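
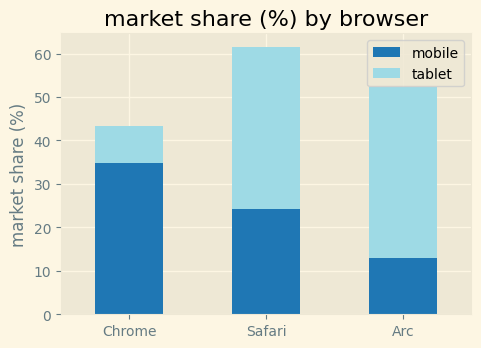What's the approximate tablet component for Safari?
tablet top ≈ 60, bottom ≈ 20; segment ≈ 40.

≈ 40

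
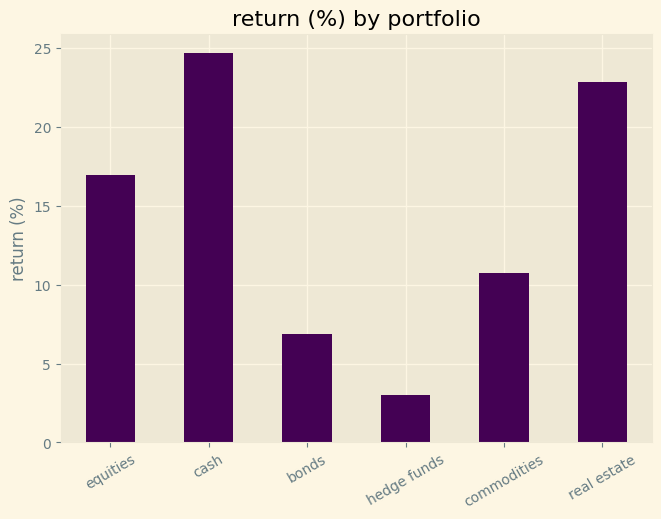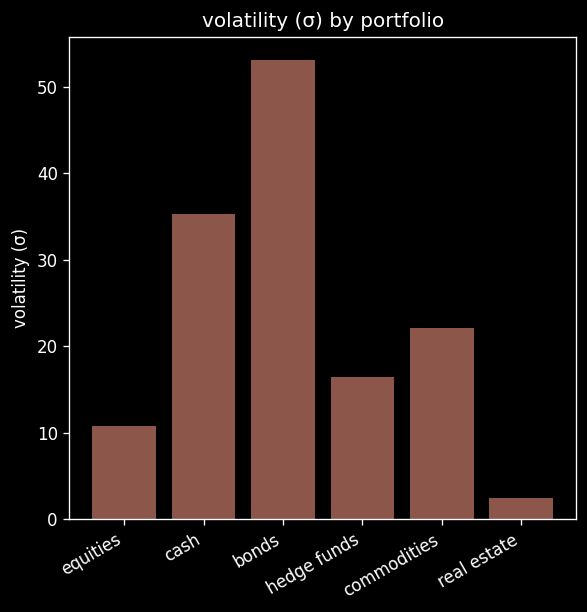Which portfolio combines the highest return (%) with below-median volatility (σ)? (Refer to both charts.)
Chart 2 median volatility (σ) ≈ 20; below-median portfolios: equities, hedge funds, real estate. Among those, real estate has the highest return (%) (≈ 25).

real estate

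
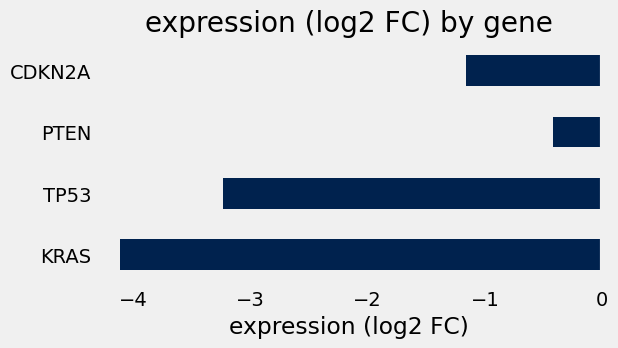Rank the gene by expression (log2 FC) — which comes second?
Top 3: PTEN ≈ -0.5, CDKN2A ≈ -1.0, TP53 ≈ -3.0.

CDKN2A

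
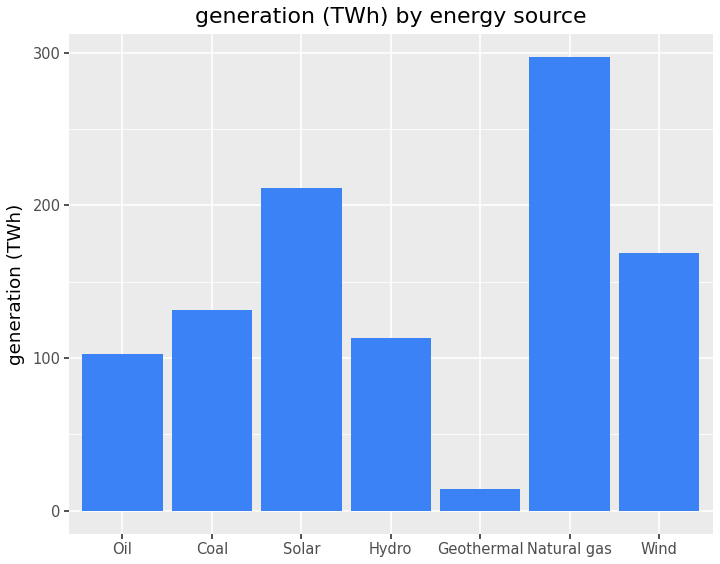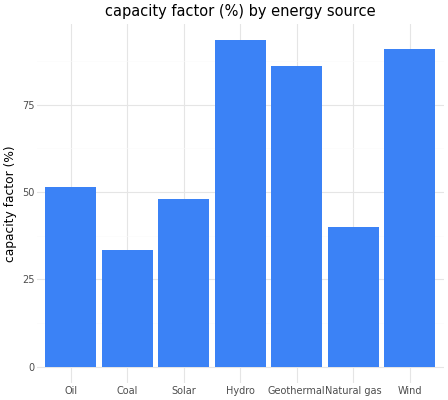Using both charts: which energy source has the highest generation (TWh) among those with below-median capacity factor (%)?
Natural gas

Chart 2 median capacity factor (%) ≈ 50; below-median energy sources: Coal, Solar, Natural gas. Among those, Natural gas has the highest generation (TWh) (≈ 300).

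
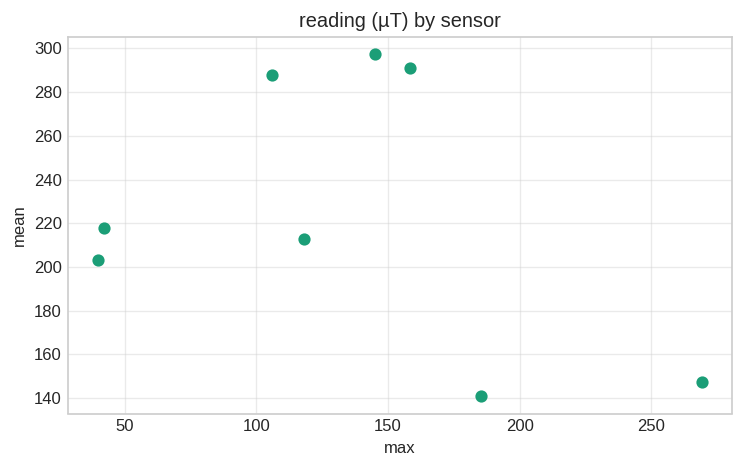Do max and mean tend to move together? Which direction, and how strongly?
Points are negatively correlated; weak (|r| ≈ 0.3).

negative, weak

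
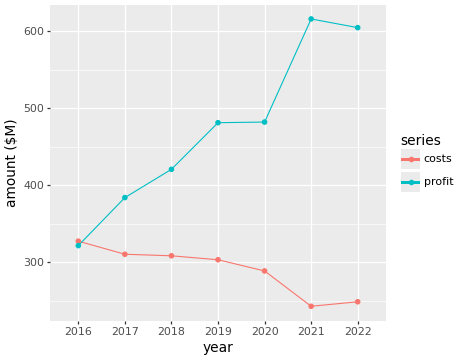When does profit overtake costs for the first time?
2017

2016: profit ≈ 300 vs costs ≈ 350 (not yet); 2017: profit ≈ 400 vs costs ≈ 300 (first crossover).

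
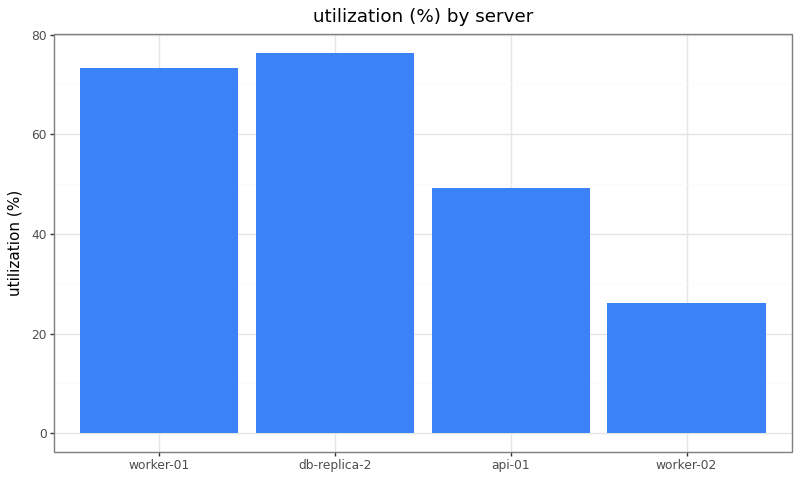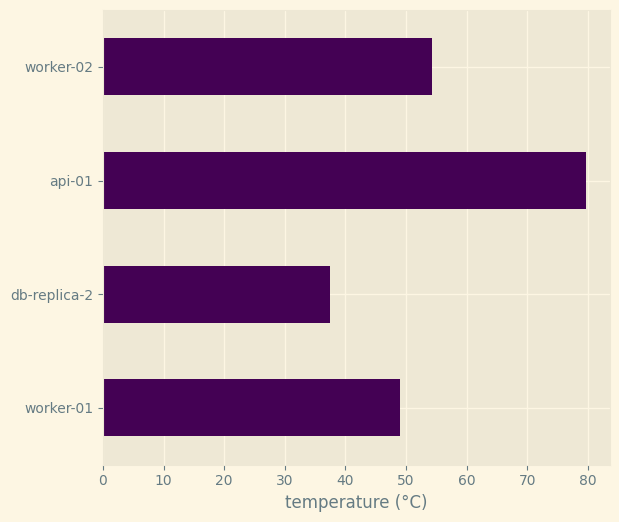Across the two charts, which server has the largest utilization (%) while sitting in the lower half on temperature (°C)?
Chart 2 median temperature (°C) ≈ 50; below-median servers: worker-01, db-replica-2. Among those, db-replica-2 has the highest utilization (%) (≈ 80).

db-replica-2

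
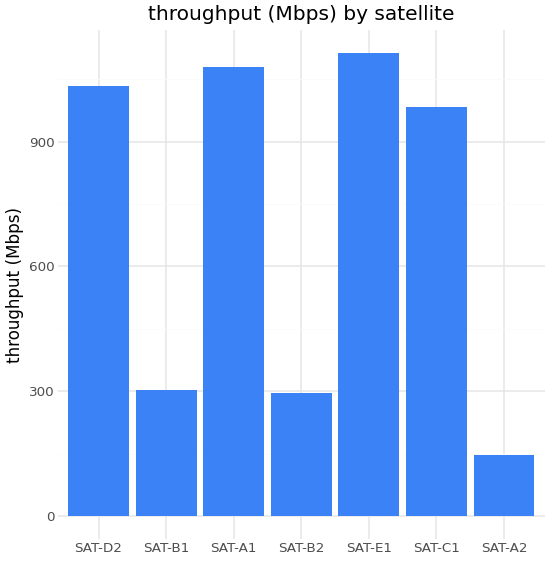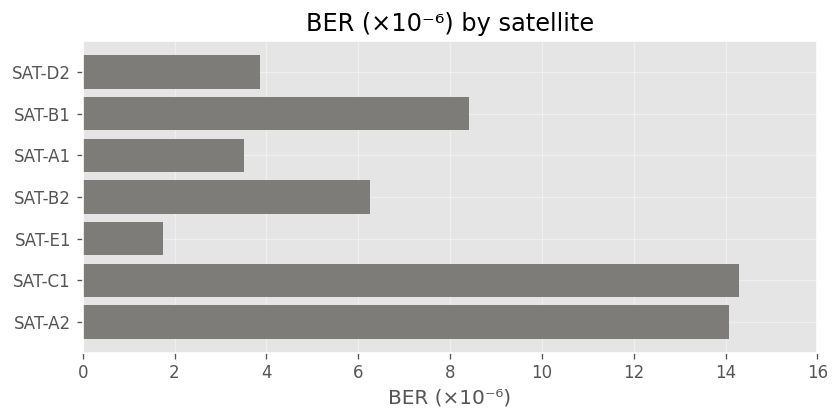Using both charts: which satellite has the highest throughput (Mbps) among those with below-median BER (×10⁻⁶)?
SAT-E1

Chart 2 median BER (×10⁻⁶) ≈ 6; below-median satellites: SAT-D2, SAT-A1, SAT-E1. Among those, SAT-E1 has the highest throughput (Mbps) (≈ 1200).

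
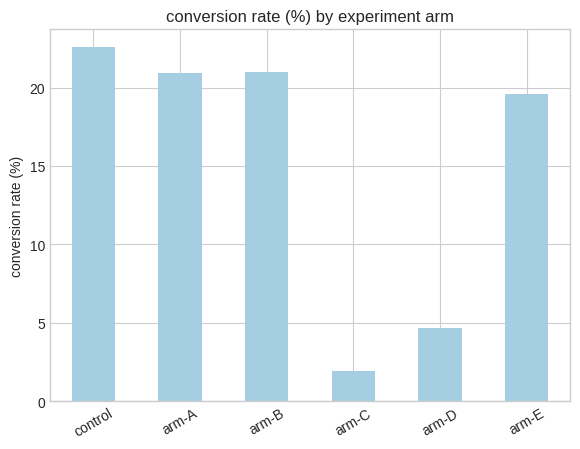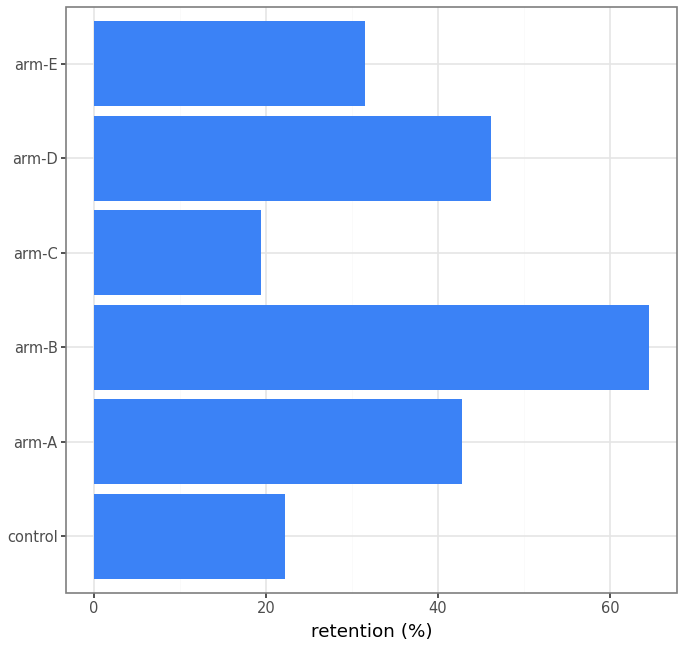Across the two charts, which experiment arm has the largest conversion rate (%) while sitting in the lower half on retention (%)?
control

Chart 2 median retention (%) ≈ 40; below-median experiment arms: control, arm-C, arm-E. Among those, control has the highest conversion rate (%) (≈ 25).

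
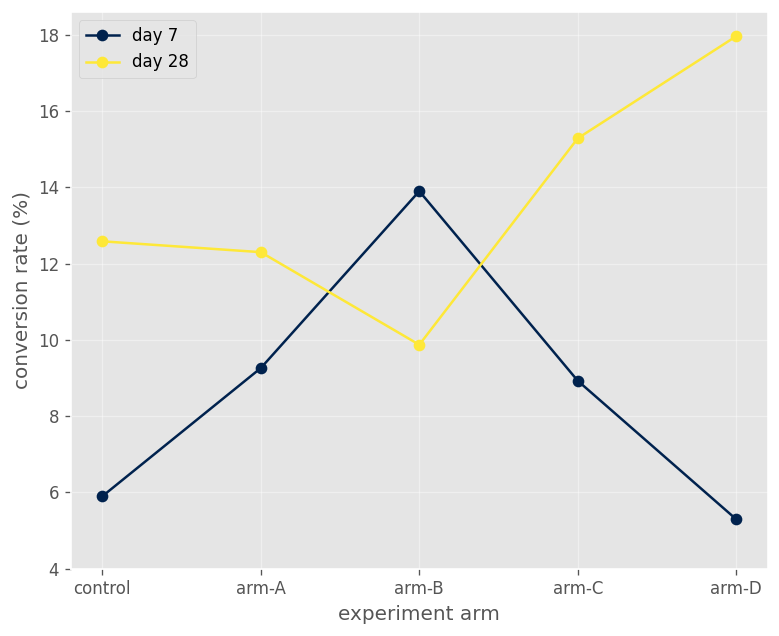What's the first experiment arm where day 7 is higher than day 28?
arm-B

arm-A: day 7 ≈ 10 vs day 28 ≈ 12 (not yet); arm-B: day 7 ≈ 14 vs day 28 ≈ 10 (first crossover).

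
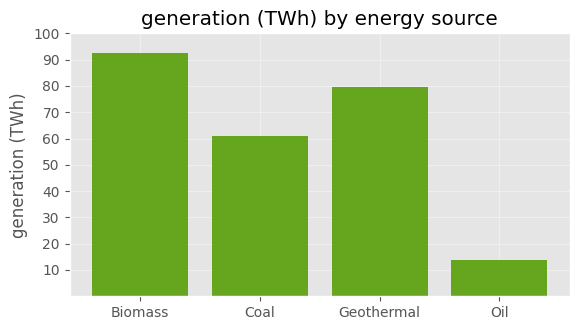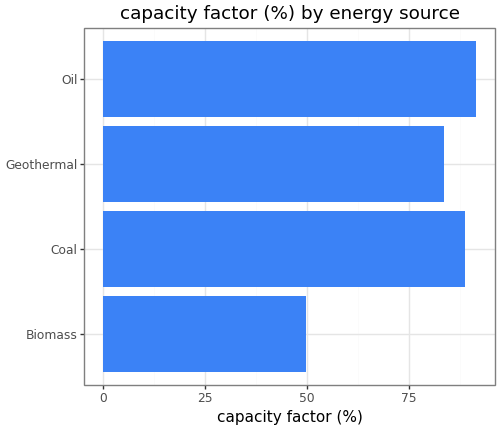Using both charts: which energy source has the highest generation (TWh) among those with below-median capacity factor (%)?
Chart 2 median capacity factor (%) ≈ 90; below-median energy sources: Biomass, Geothermal. Among those, Biomass has the highest generation (TWh) (≈ 90).

Biomass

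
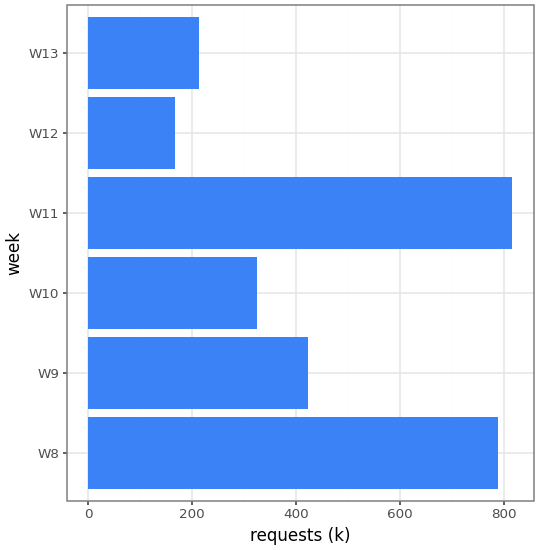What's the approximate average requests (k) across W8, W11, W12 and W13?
(800 + 800 + 200 + 200) / 4 ≈ 500.

≈ 500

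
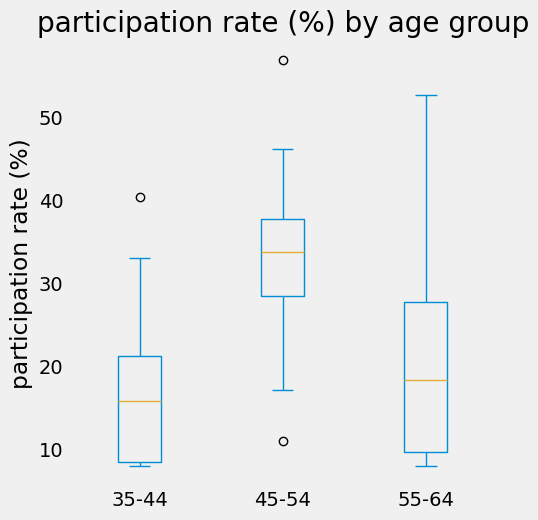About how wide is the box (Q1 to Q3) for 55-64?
≈ 18

Q3 ≈ 28, Q1 ≈ 10; IQR ≈ 18.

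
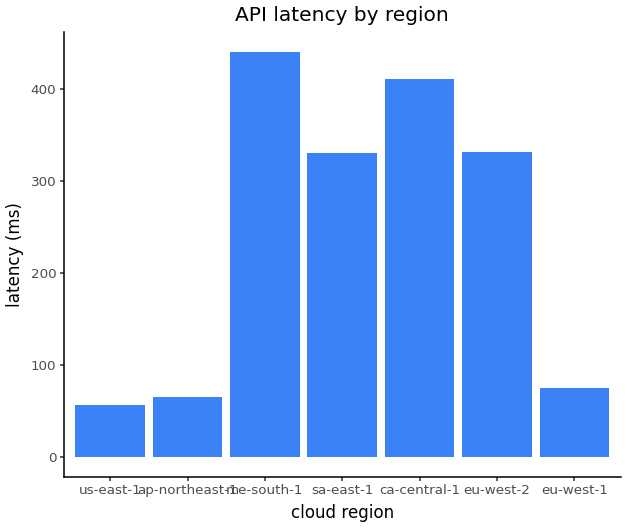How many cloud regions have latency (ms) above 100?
Above 100: me-south-1, sa-east-1, ca-central-1, eu-west-2.

4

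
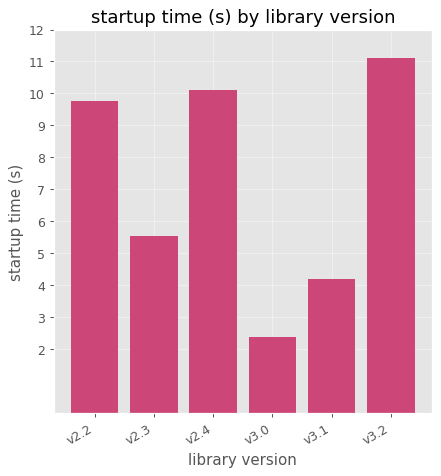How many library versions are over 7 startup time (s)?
Above 7: v2.2, v2.4, v3.2.

3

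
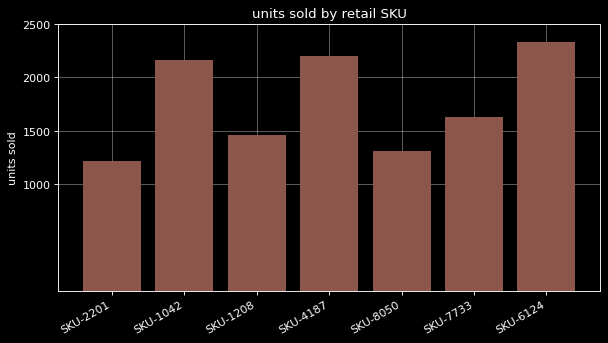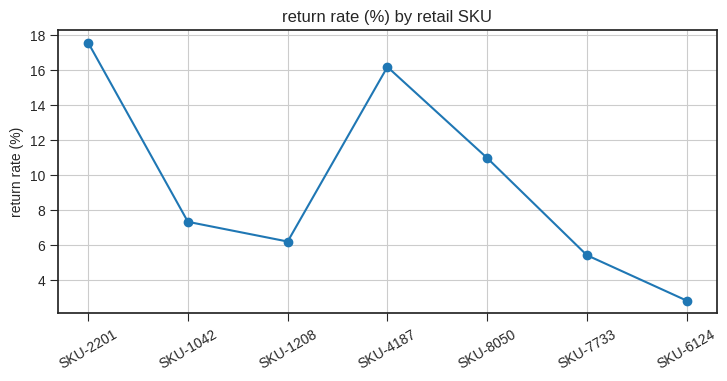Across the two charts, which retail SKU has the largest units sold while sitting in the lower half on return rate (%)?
SKU-6124

Chart 2 median return rate (%) ≈ 8; below-median retail SKUs: SKU-1208, SKU-7733, SKU-6124. Among those, SKU-6124 has the highest units sold (≈ 2500).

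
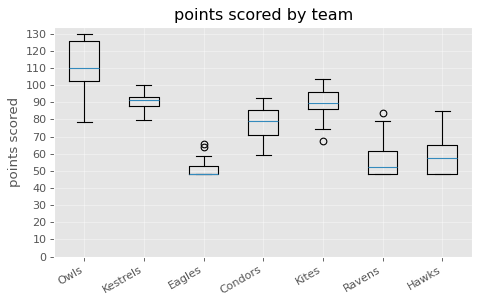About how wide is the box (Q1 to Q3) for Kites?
≈ 10

Q3 ≈ 100, Q1 ≈ 90; IQR ≈ 10.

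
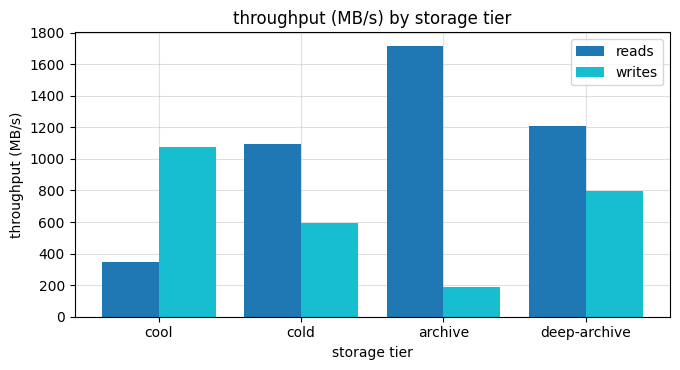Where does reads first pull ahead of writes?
cold

cool: reads ≈ 400 vs writes ≈ 1000 (not yet); cold: reads ≈ 1000 vs writes ≈ 600 (first crossover).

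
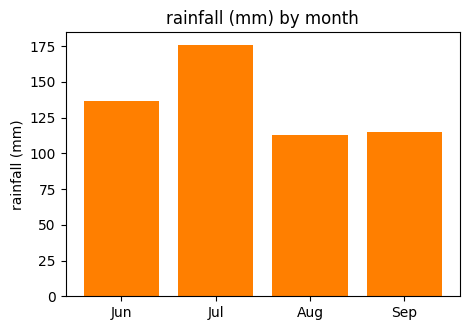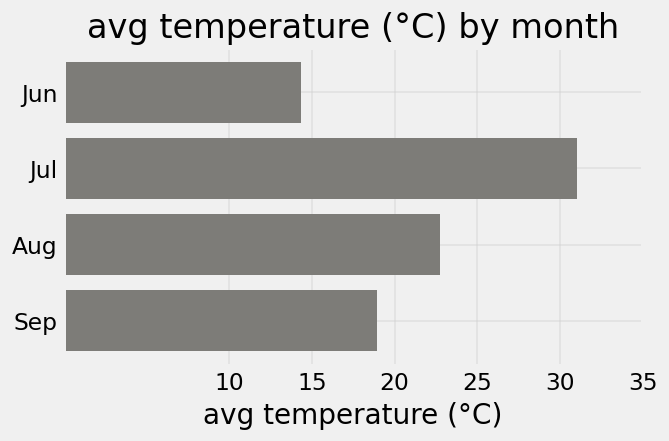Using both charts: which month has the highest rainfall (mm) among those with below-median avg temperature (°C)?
Jun

Chart 2 median avg temperature (°C) ≈ 20; below-median months: Jun, Sep. Among those, Jun has the highest rainfall (mm) (≈ 140).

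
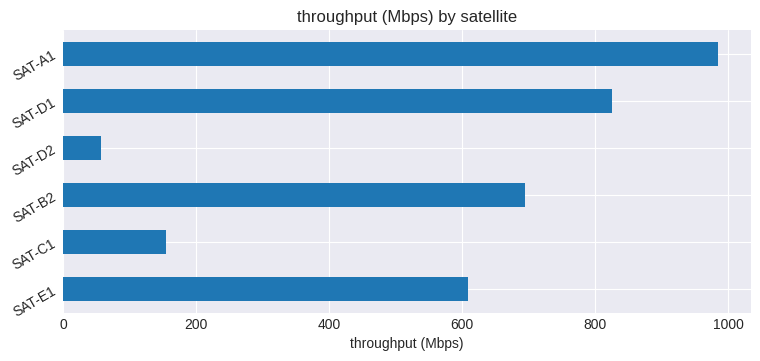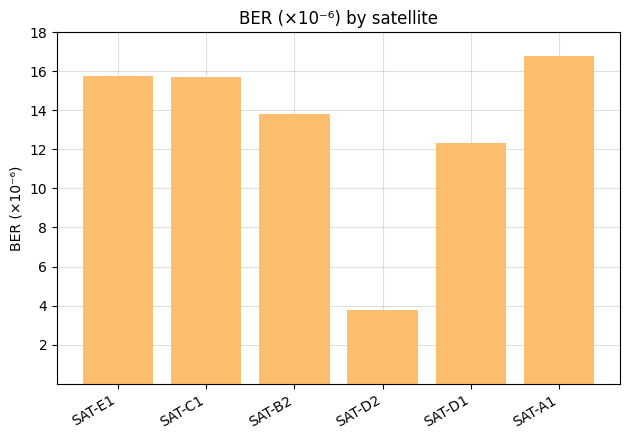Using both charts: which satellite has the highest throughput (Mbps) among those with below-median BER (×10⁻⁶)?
SAT-D1

Chart 2 median BER (×10⁻⁶) ≈ 14; below-median satellites: SAT-B2, SAT-D2, SAT-D1. Among those, SAT-D1 has the highest throughput (Mbps) (≈ 800).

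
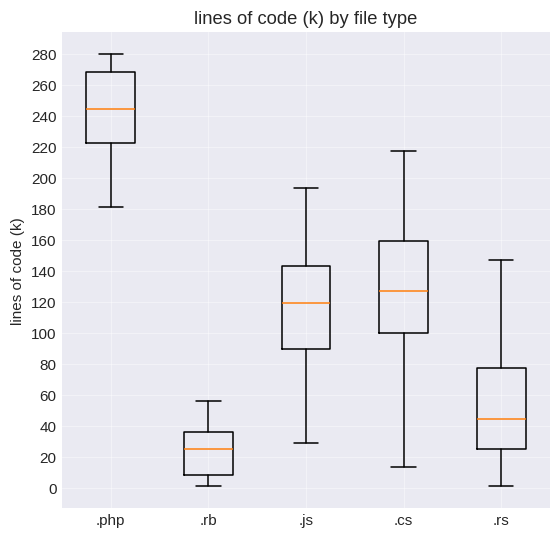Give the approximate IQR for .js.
Q3 ≈ 140, Q1 ≈ 80; IQR ≈ 60.

≈ 60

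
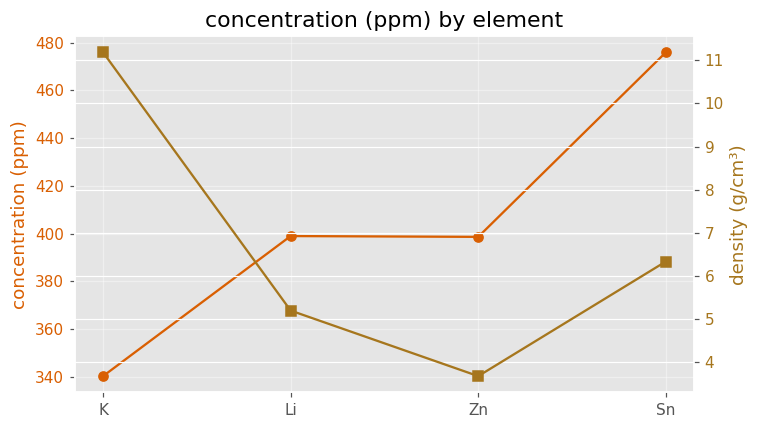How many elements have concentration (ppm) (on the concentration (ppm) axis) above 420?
Above 420: Sn.

1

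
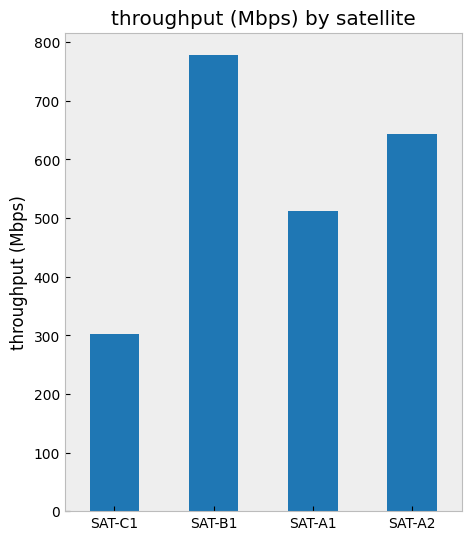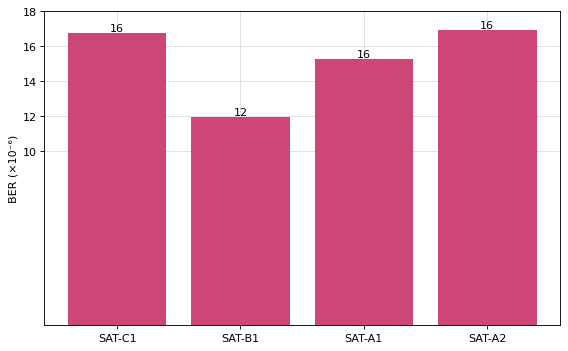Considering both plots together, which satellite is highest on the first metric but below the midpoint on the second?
Chart 2 median BER (×10⁻⁶) ≈ 16; below-median satellites: SAT-B1, SAT-A1. Among those, SAT-B1 has the highest throughput (Mbps) (≈ 800).

SAT-B1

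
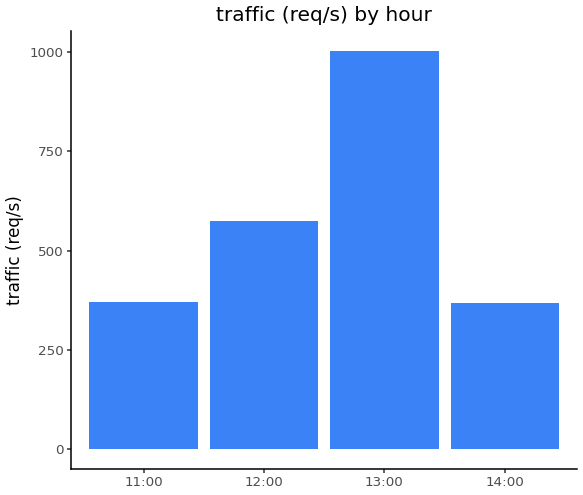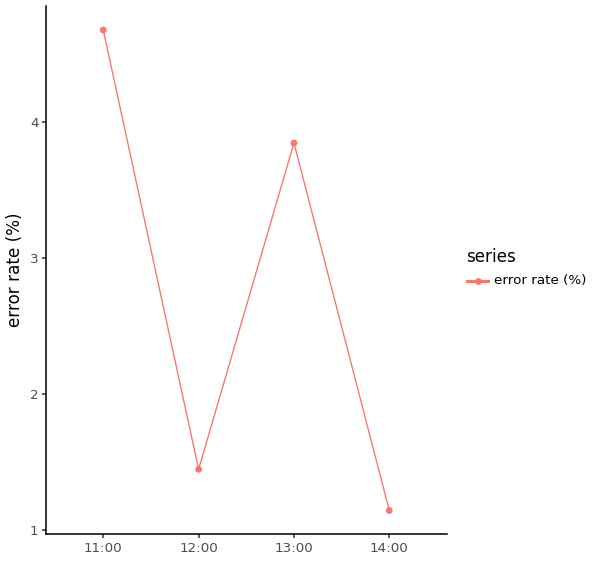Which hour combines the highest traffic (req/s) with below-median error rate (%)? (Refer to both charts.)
Chart 2 median error rate (%) ≈ 2.5; below-median hours: 12:00, 14:00. Among those, 12:00 has the highest traffic (req/s) (≈ 600).

12:00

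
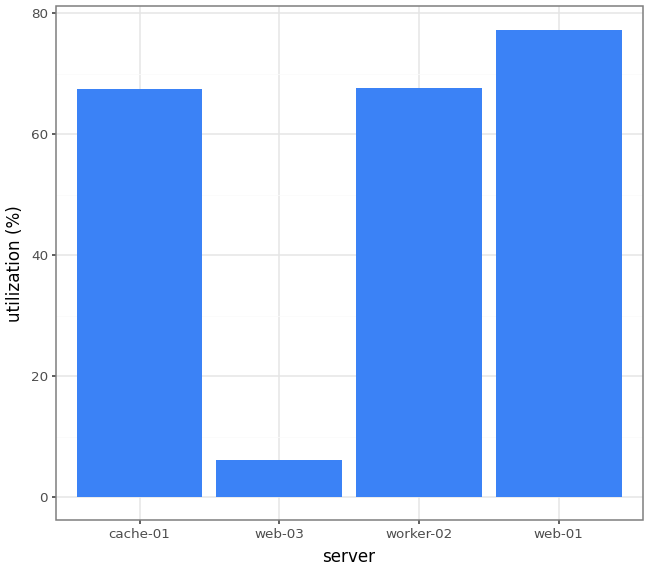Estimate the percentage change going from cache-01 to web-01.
cache-01 ≈ 70, web-01 ≈ 80; (80 − 70) / 70 ≈ +14.3%.

≈ +14.3%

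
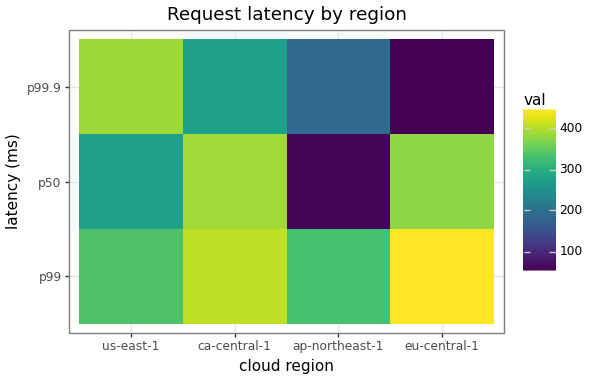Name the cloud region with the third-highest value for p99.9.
Top 4 for p99.9: us-east-1 ≈ 400, ca-central-1 ≈ 300, ap-northeast-1 ≈ 200, eu-central-1 ≈ 50.

ap-northeast-1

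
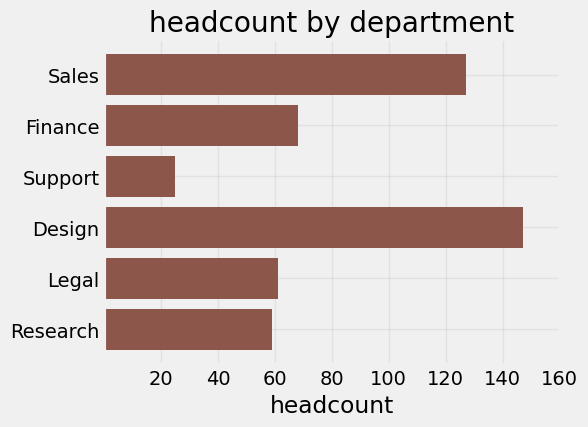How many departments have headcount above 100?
Above 100: Sales, Design.

2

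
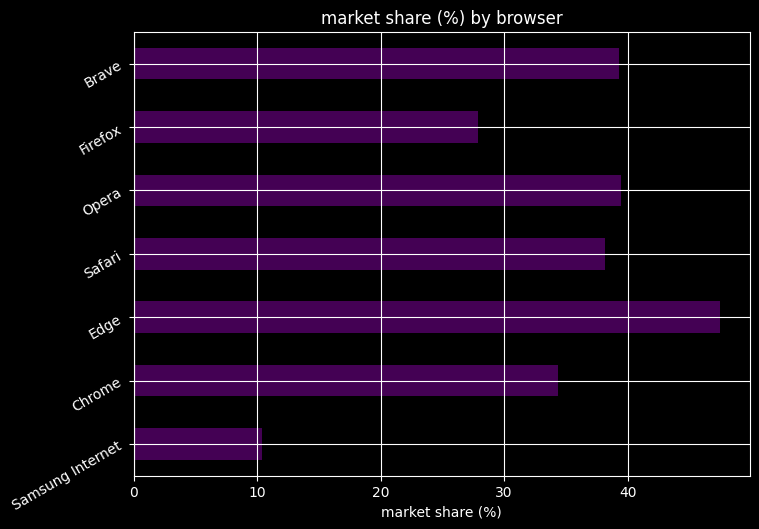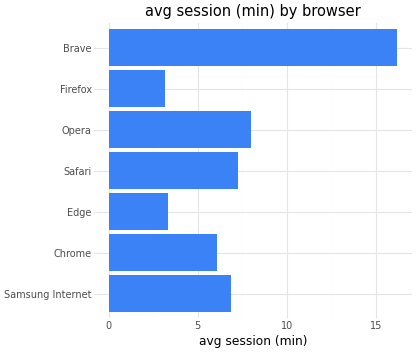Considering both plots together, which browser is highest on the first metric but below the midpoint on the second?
Edge

Chart 2 median avg session (min) ≈ 6; below-median browsers: Chrome, Edge, Firefox. Among those, Edge has the highest market share (%) (≈ 50).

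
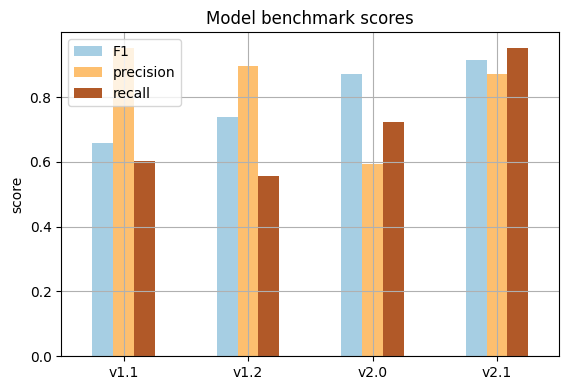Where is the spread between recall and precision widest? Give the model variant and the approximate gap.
v1.1: recall ≈ 0.6, precision ≈ 1.0 → gap ≈ 0.4. Next-largest (v1.2) is only ≈ 0.3.

v1.1, ≈ 0.4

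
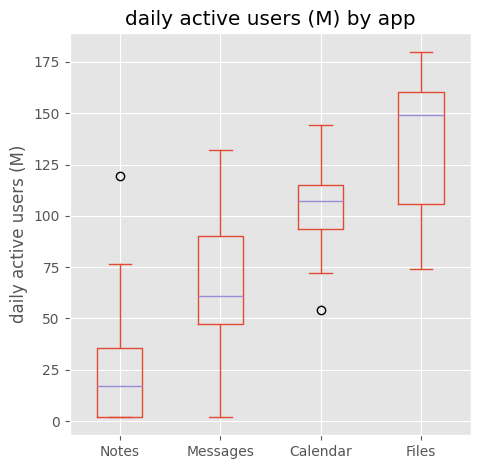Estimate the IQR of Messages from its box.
Q3 ≈ 90, Q1 ≈ 50; IQR ≈ 40.

≈ 40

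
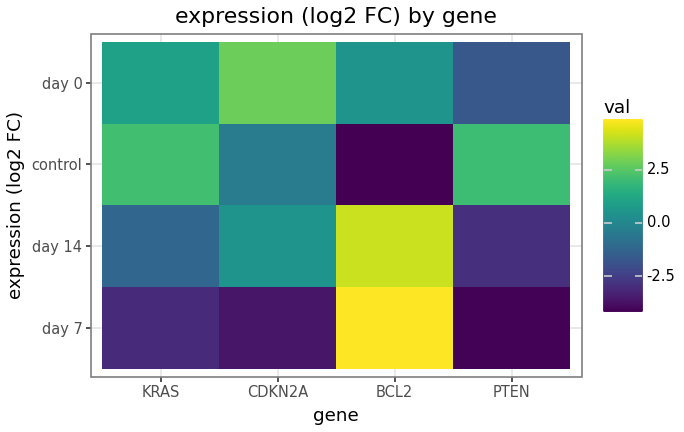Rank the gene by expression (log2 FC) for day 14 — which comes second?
Top 3 for day 14: BCL2 ≈ 4, CDKN2A ≈ 1, KRAS ≈ -1.

CDKN2A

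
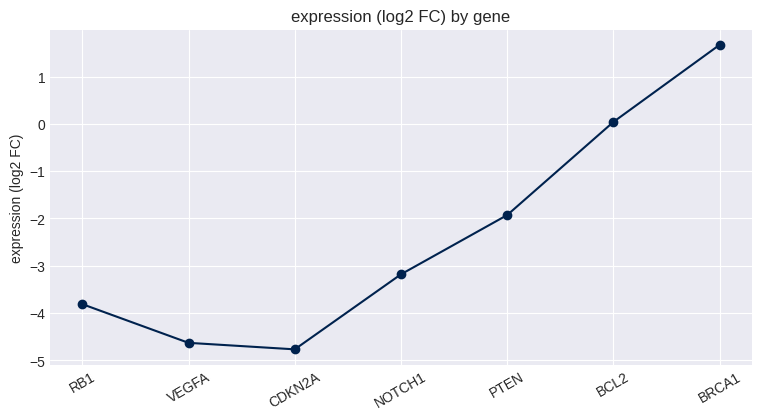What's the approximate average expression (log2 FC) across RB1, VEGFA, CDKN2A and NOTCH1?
(-4 + -5 + -5 + -3) / 4 ≈ -4.

≈ -4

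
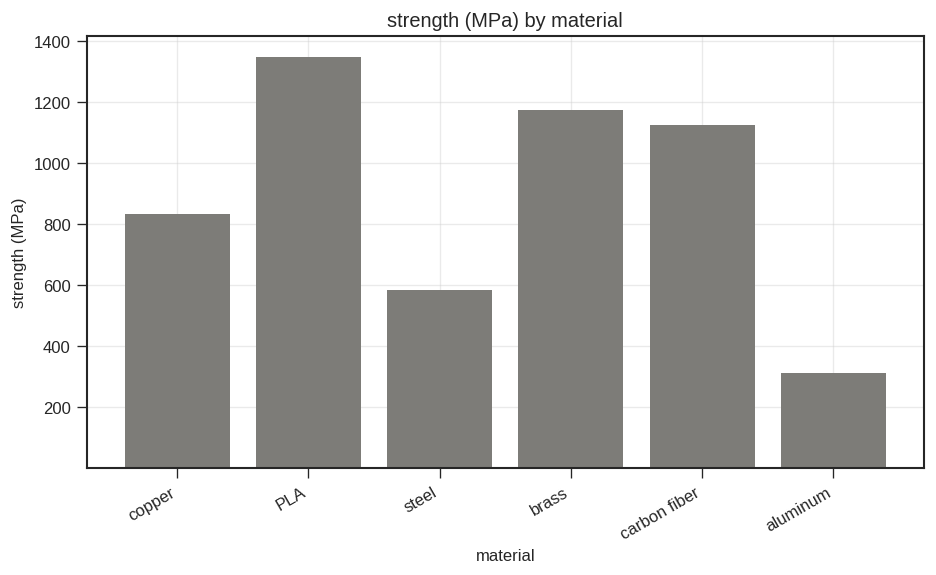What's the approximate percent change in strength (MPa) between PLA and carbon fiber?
PLA ≈ 1400, carbon fiber ≈ 1200; (1200 − 1400) / 1400 ≈ -14.3%.

≈ -14.3%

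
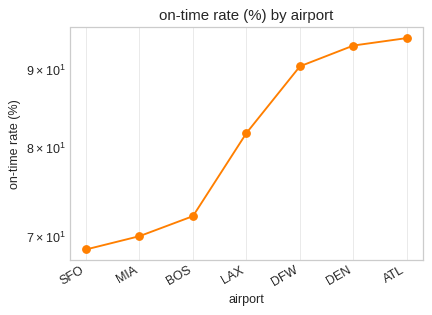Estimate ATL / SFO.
≈ 1.36×

ATL ≈ 95, SFO ≈ 70; 95/70 ≈ 1.36.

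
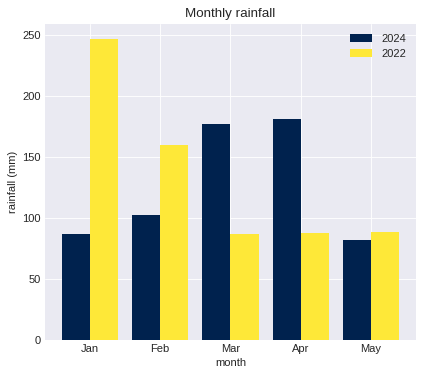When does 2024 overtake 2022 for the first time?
Feb: 2024 ≈ 100 vs 2022 ≈ 150 (not yet); Mar: 2024 ≈ 175 vs 2022 ≈ 75 (first crossover).

Mar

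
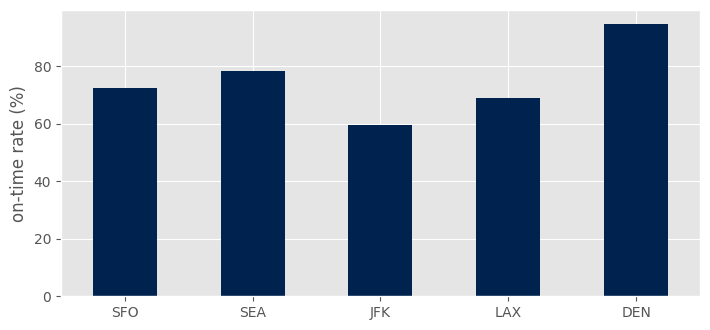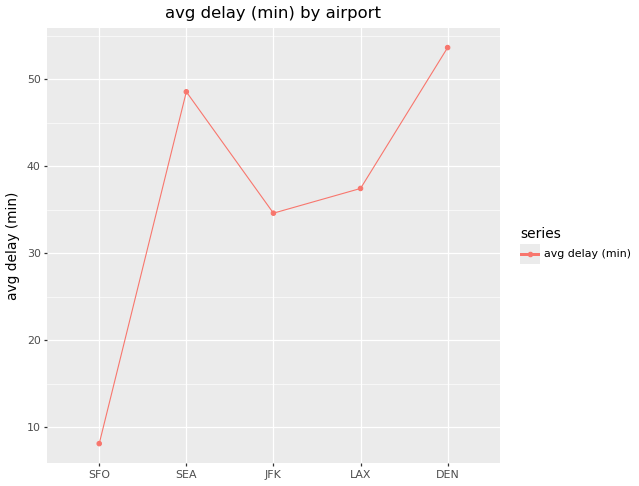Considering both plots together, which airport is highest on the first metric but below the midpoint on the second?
SFO

Chart 2 median avg delay (min) ≈ 35; below-median airports: SFO, JFK. Among those, SFO has the highest on-time rate (%) (≈ 70).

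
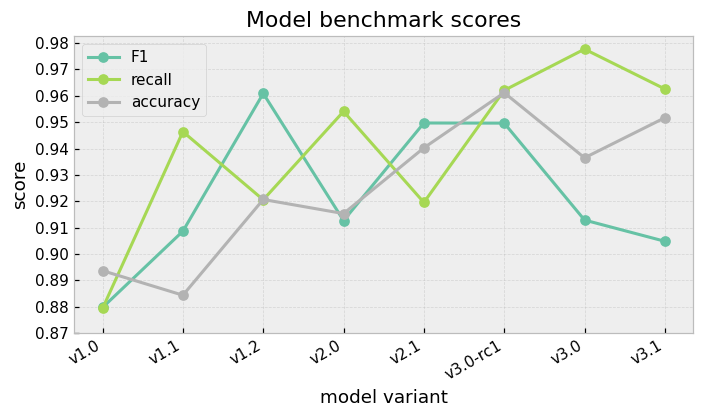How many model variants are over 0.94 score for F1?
3

Above 0.94: v1.2, v2.1, v3.0-rc1.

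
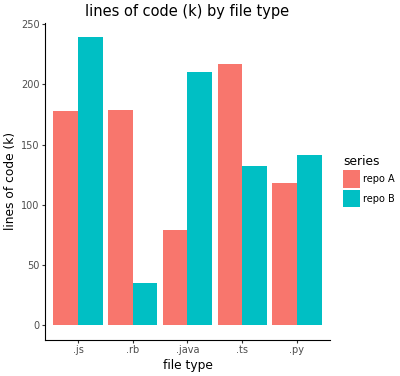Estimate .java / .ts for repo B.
.java ≈ 220, .ts ≈ 140; 220/140 ≈ 1.57.

≈ 1.57×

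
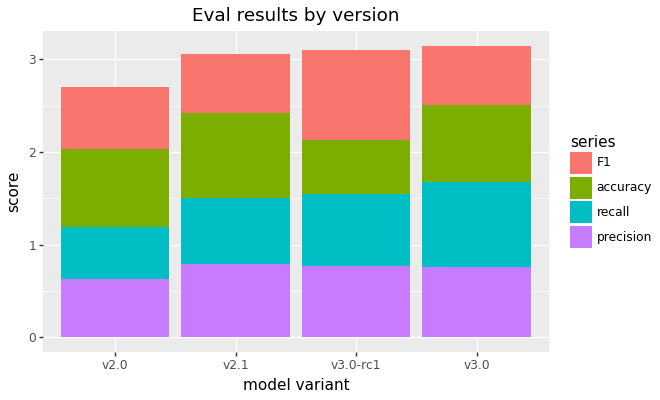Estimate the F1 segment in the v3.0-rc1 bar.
≈ 1.0

F1 top ≈ 3.0, bottom ≈ 2.0; segment ≈ 1.0.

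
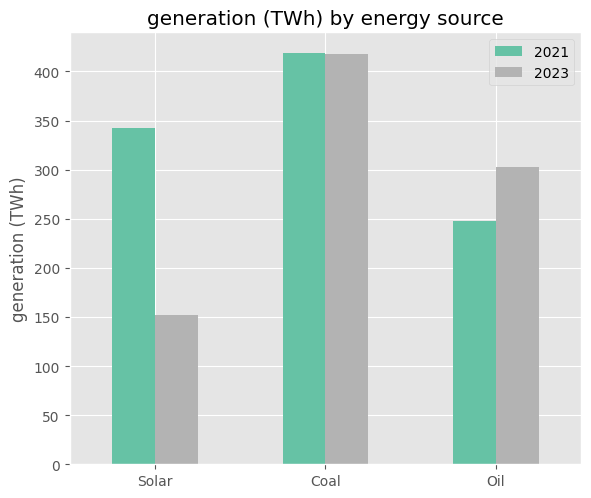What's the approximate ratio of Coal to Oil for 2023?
Coal ≈ 400, Oil ≈ 300; 400/300 ≈ 1.33.

≈ 1.33×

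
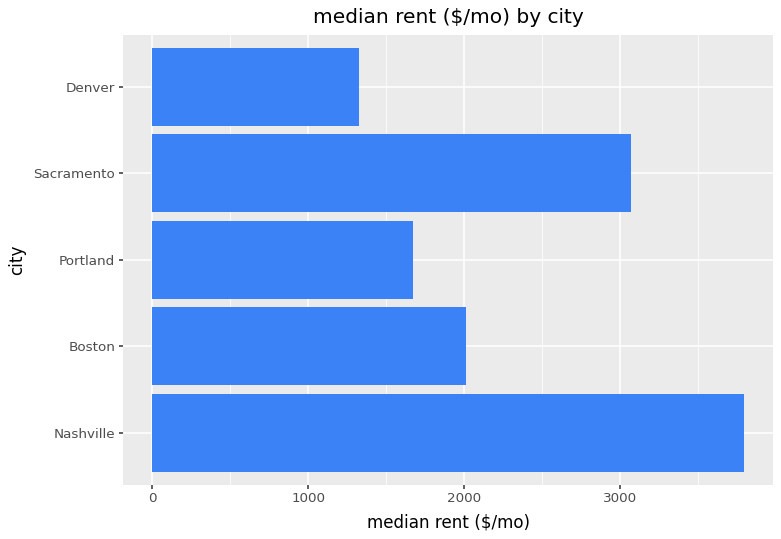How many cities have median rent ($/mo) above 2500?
Above 2500: Nashville, Sacramento.

2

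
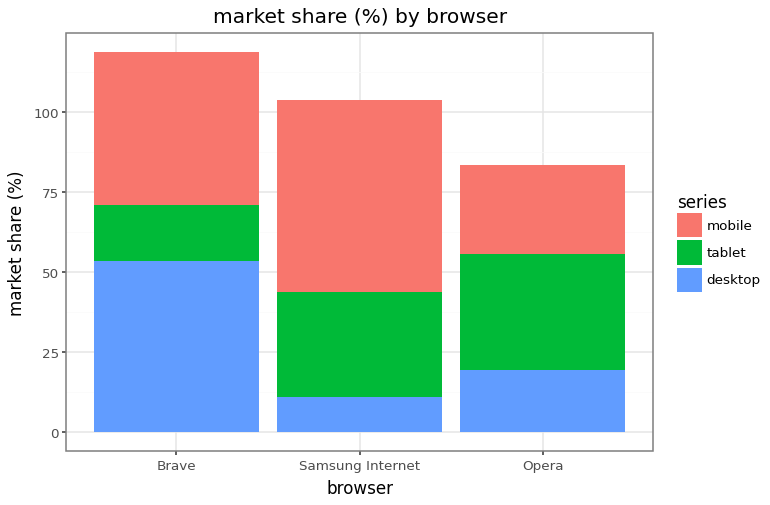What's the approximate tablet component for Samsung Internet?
≈ 30

tablet top ≈ 40, bottom ≈ 10; segment ≈ 30.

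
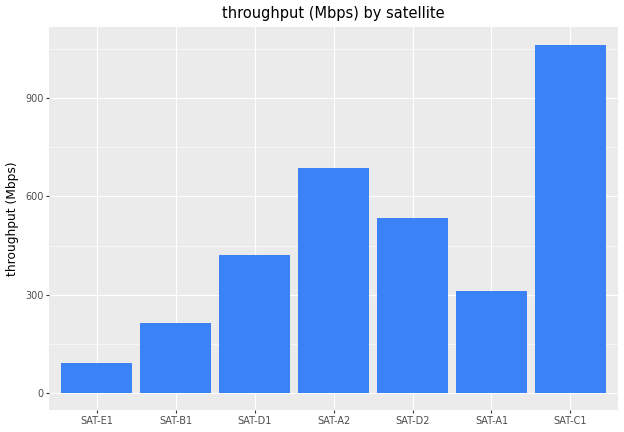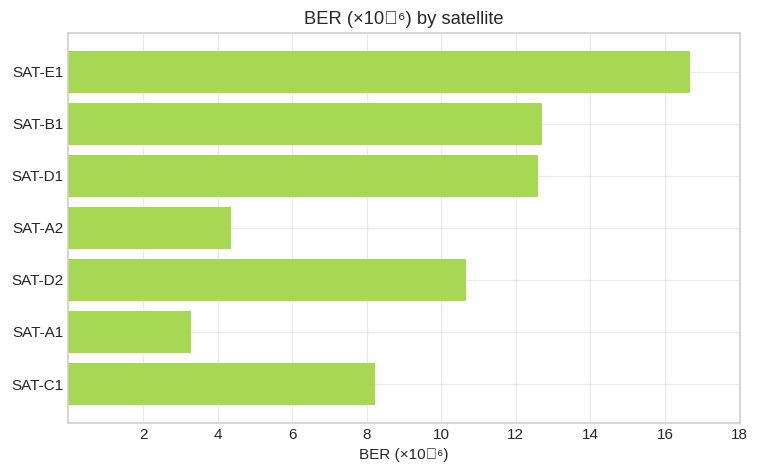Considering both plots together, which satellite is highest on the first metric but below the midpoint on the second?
Chart 2 median BER (×10⁻⁶) ≈ 10; below-median satellites: SAT-A2, SAT-A1, SAT-C1. Among those, SAT-C1 has the highest throughput (Mbps) (≈ 1100).

SAT-C1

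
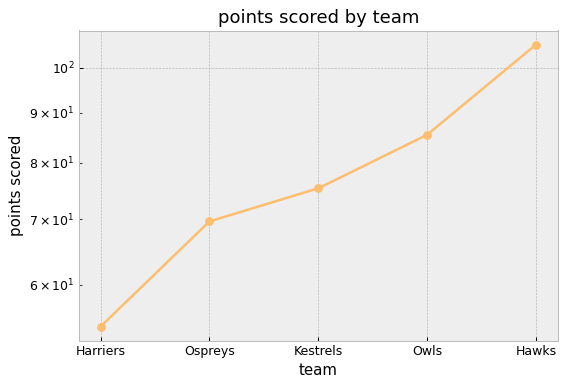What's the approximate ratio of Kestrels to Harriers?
≈ 1.36×

Kestrels ≈ 75, Harriers ≈ 55; 75/55 ≈ 1.36.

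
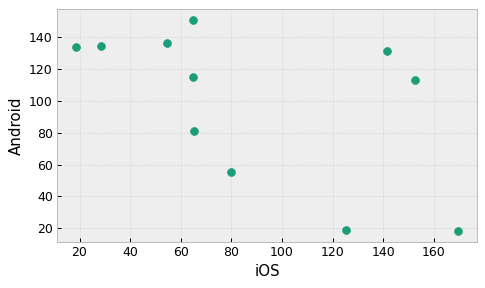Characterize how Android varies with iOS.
Points are negatively correlated; moderate (|r| ≈ 0.5).

negative, moderate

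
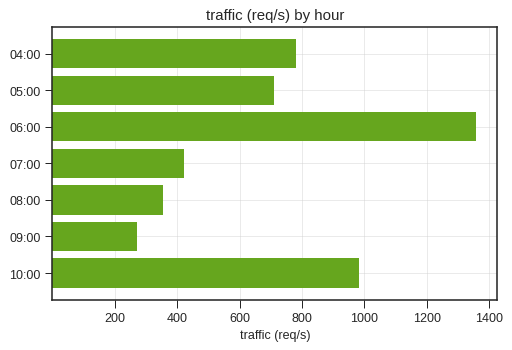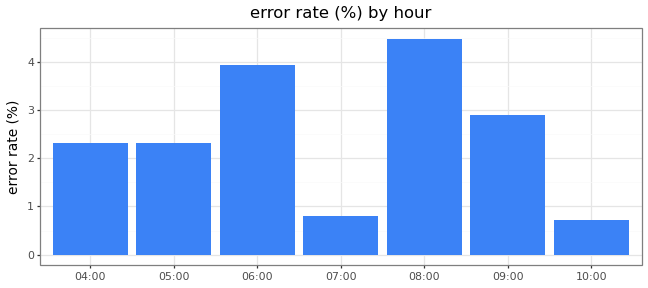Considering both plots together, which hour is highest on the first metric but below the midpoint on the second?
10:00

Chart 2 median error rate (%) ≈ 2.5; below-median hours: 04:00, 07:00, 10:00. Among those, 10:00 has the highest traffic (req/s) (≈ 1000).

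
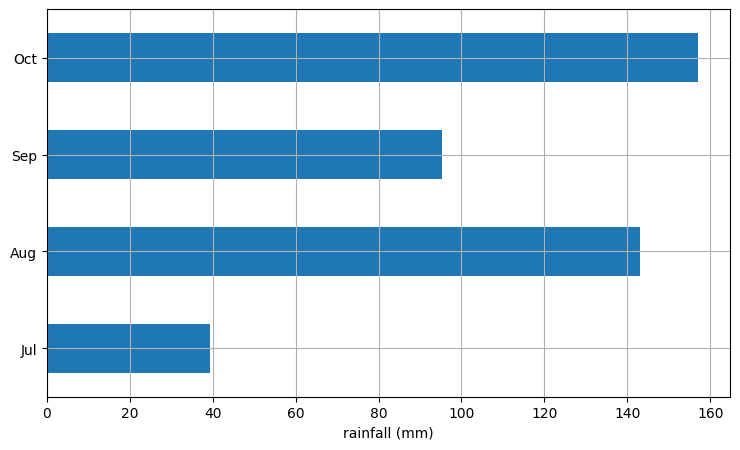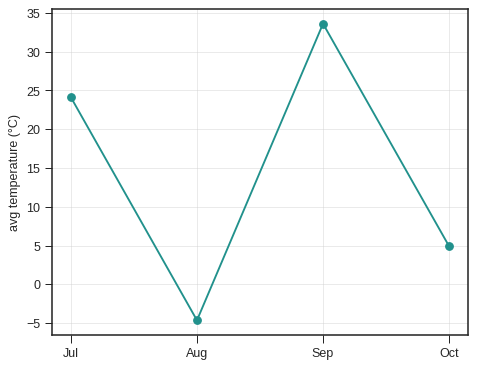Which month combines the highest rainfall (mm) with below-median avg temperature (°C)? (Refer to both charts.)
Chart 2 median avg temperature (°C) ≈ 15; below-median months: Aug, Oct. Among those, Oct has the highest rainfall (mm) (≈ 160).

Oct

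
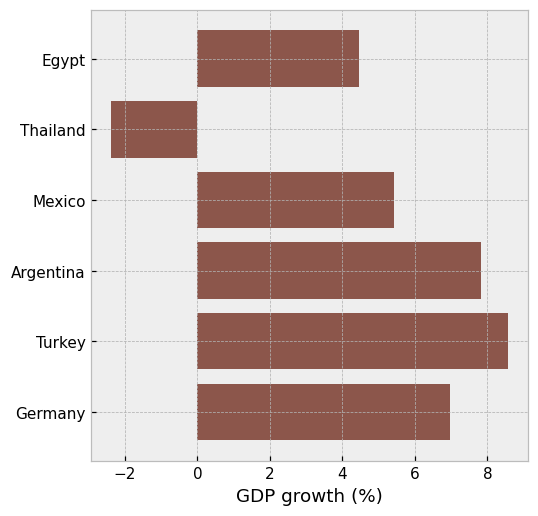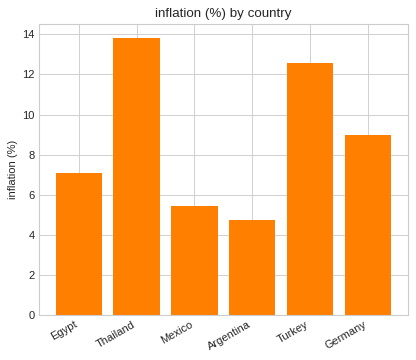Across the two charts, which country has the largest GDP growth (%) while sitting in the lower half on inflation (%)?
Argentina

Chart 2 median inflation (%) ≈ 8; below-median countries: Egypt, Mexico, Argentina. Among those, Argentina has the highest GDP growth (%) (≈ 8).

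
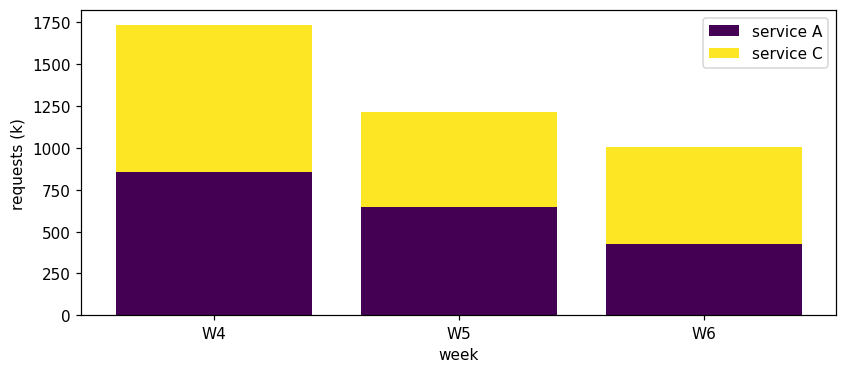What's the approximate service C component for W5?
service C top ≈ 1200, bottom ≈ 600; segment ≈ 600.

≈ 600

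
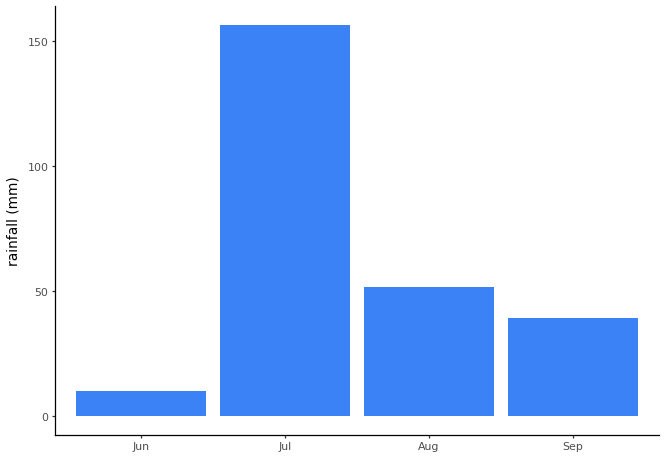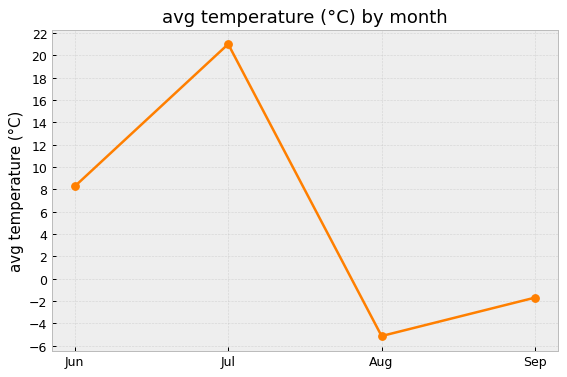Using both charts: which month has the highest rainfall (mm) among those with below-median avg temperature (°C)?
Chart 2 median avg temperature (°C) ≈ 4; below-median months: Aug, Sep. Among those, Aug has the highest rainfall (mm) (≈ 60).

Aug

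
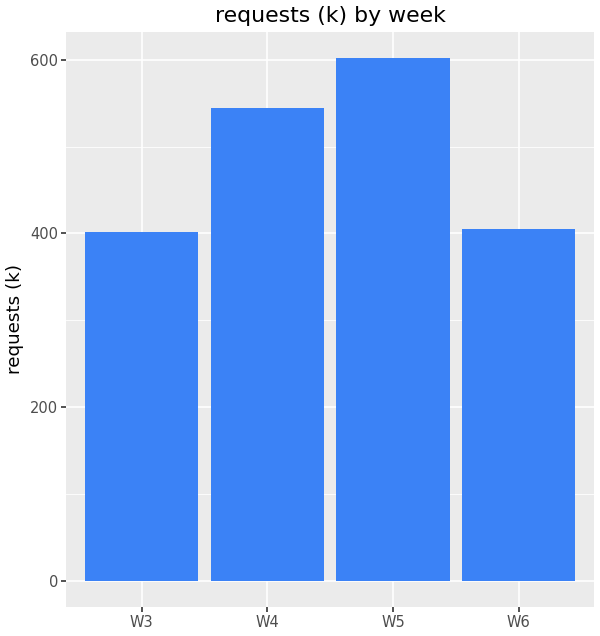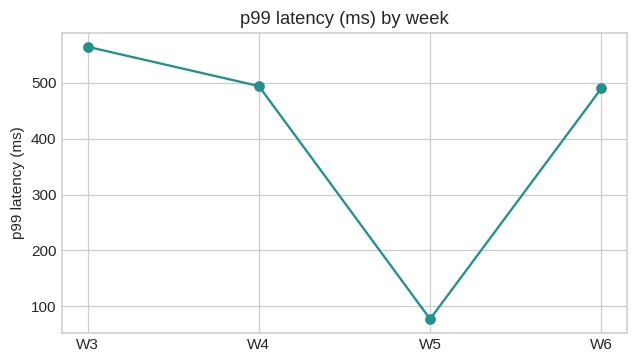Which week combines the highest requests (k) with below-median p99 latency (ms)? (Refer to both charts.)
W5

Chart 2 median p99 latency (ms) ≈ 500; below-median weeks: W5, W6. Among those, W5 has the highest requests (k) (≈ 600).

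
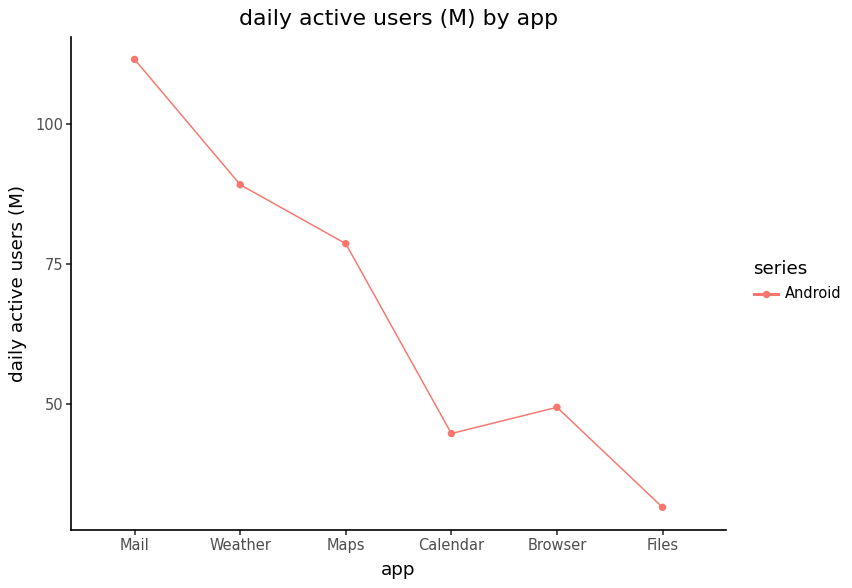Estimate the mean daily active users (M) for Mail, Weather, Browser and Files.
(110 + 90 + 50 + 30) / 4 ≈ 70.

≈ 70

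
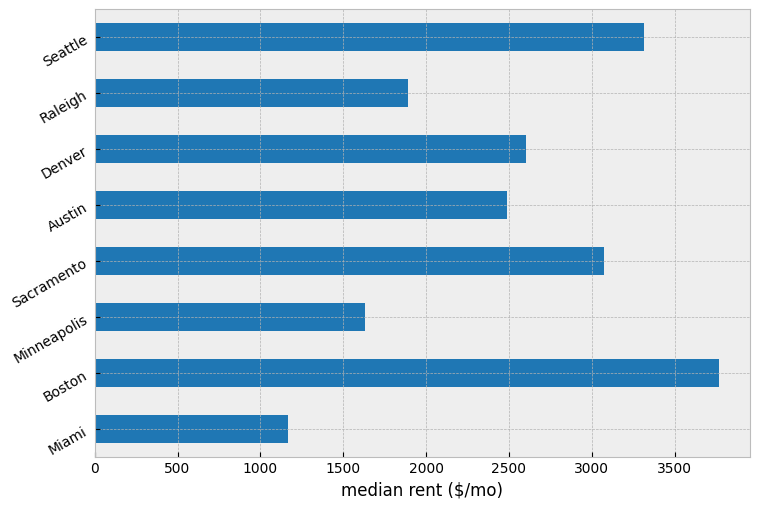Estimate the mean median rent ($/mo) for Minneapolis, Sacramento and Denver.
≈ 2333

(1500 + 3000 + 2500) / 3 ≈ 2333.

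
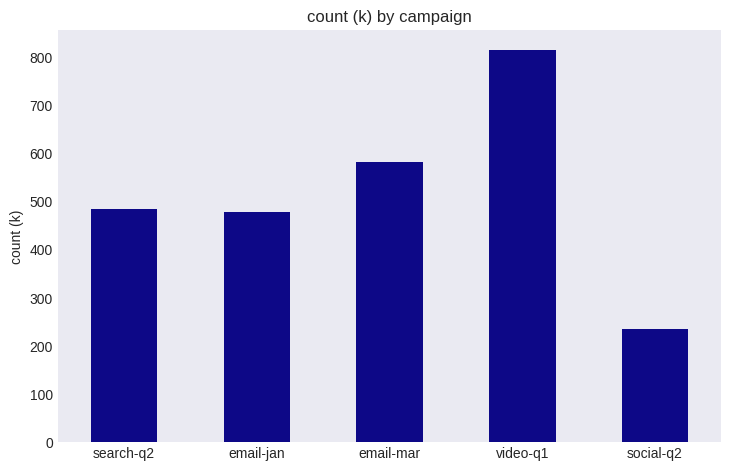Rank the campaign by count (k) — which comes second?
email-mar

Top 3: video-q1 ≈ 800, email-mar ≈ 600, search-q2 ≈ 500.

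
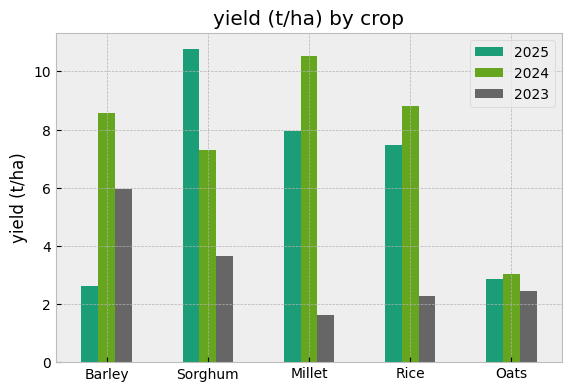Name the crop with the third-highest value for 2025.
Top 4 for 2025: Sorghum ≈ 11, Millet ≈ 8, Rice ≈ 7, Oats ≈ 3.

Rice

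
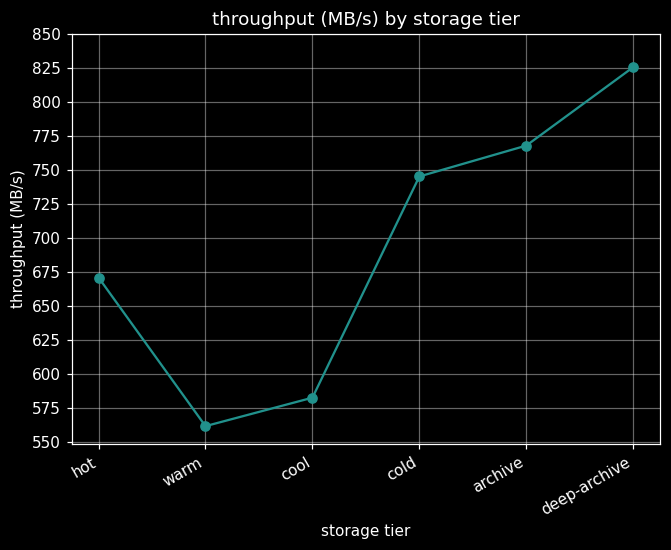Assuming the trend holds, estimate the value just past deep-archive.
Last three: 750, 775, 825 → slope ≈ 37.5/step → next ≈ 862.5.

≈ 862.5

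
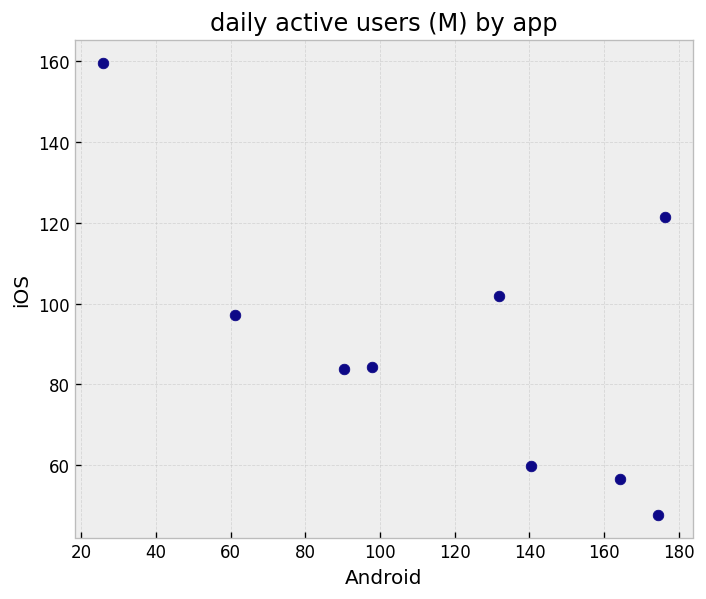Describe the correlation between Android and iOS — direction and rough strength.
Points are negatively correlated; moderate (|r| ≈ 0.6).

negative, moderate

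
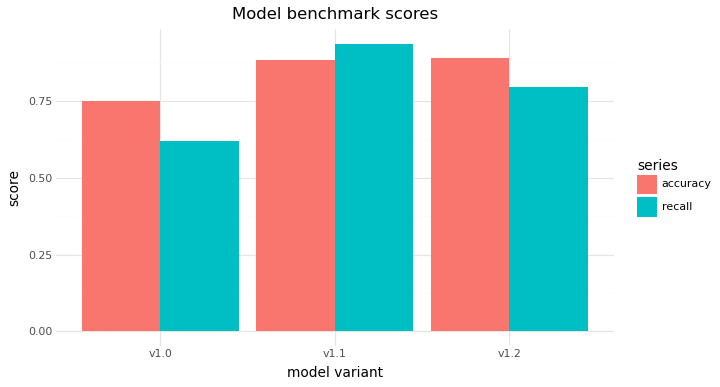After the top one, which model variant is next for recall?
Top 3 for recall: v1.1 ≈ 0.9, v1.2 ≈ 0.8, v1.0 ≈ 0.6.

v1.2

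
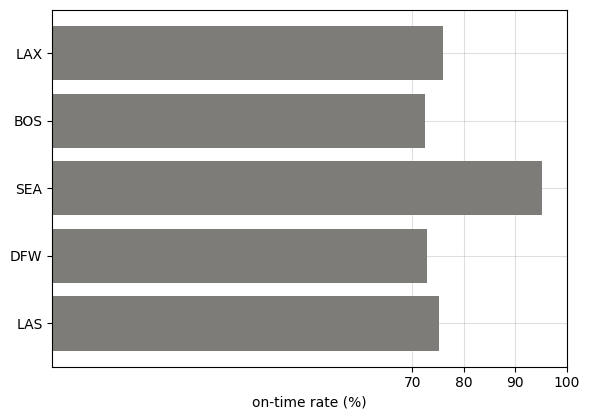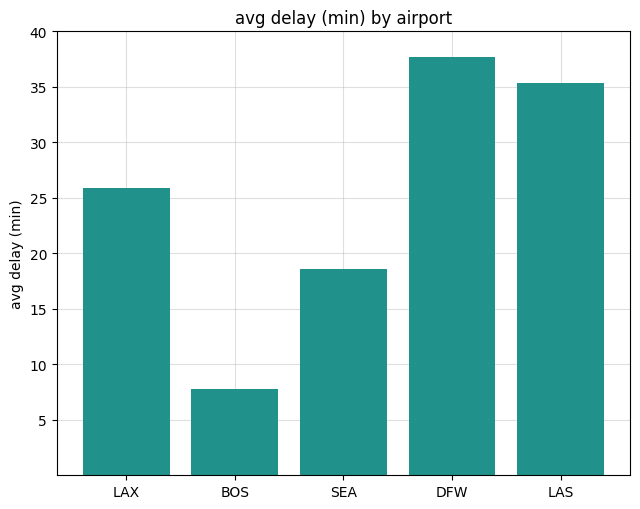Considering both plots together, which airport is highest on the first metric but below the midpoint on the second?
Chart 2 median avg delay (min) ≈ 25; below-median airports: BOS, SEA. Among those, SEA has the highest on-time rate (%) (≈ 100).

SEA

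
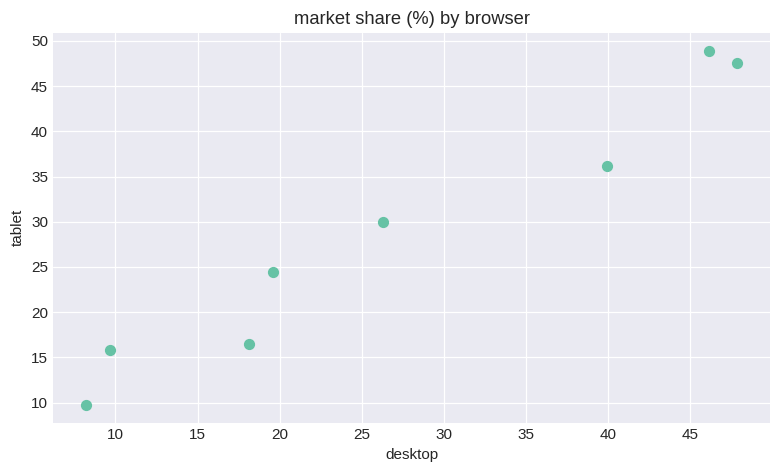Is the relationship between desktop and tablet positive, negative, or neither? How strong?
Points are positively correlated; strong (|r| ≈ 1.0).

positive, strong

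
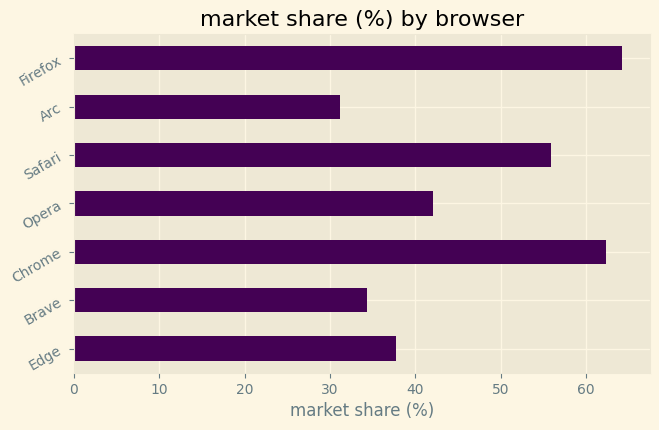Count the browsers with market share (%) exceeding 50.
3

Above 50: Chrome, Safari, Firefox.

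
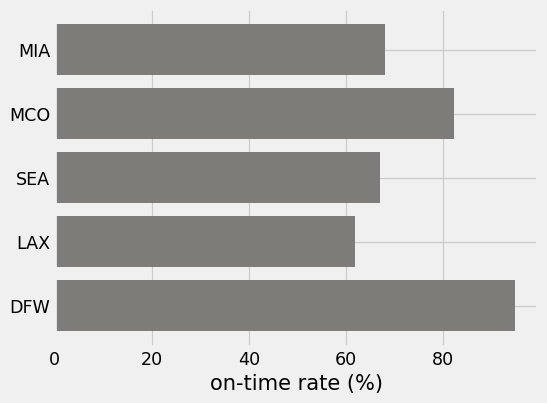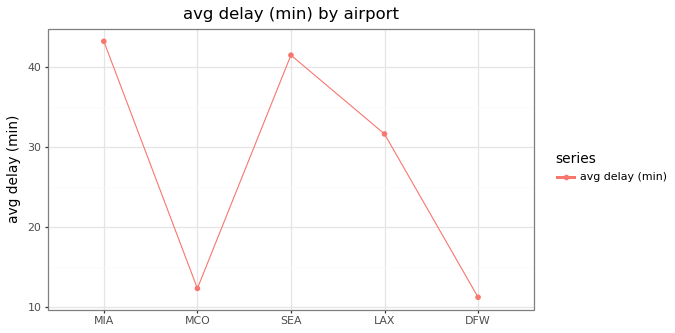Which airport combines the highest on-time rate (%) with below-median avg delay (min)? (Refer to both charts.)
Chart 2 median avg delay (min) ≈ 30; below-median airports: MCO, DFW. Among those, DFW has the highest on-time rate (%) (≈ 90).

DFW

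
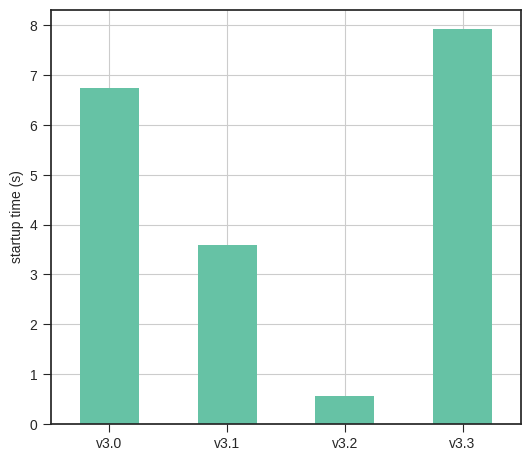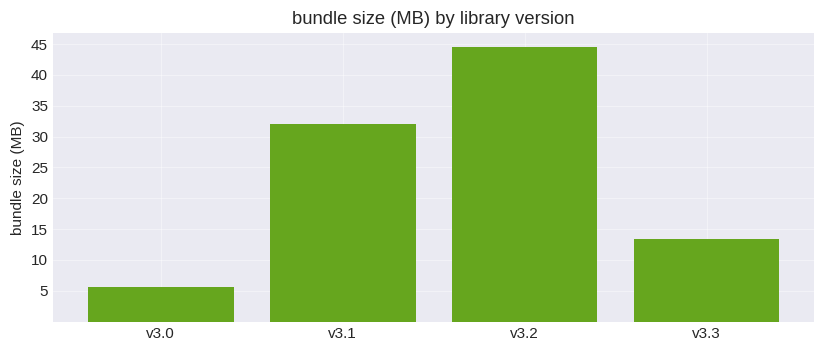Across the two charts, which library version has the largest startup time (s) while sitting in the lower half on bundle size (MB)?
v3.3

Chart 2 median bundle size (MB) ≈ 25; below-median library versions: v3.0, v3.3. Among those, v3.3 has the highest startup time (s) (≈ 8).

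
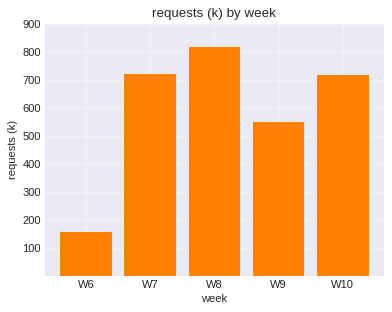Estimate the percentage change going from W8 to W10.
≈ -12.5%

W8 ≈ 800, W10 ≈ 700; (700 − 800) / 800 ≈ -12.5%.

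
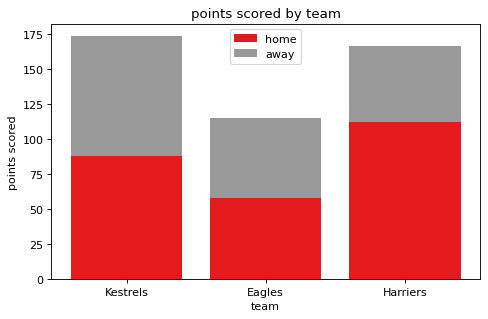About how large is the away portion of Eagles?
≈ 60

away top ≈ 120, bottom ≈ 60; segment ≈ 60.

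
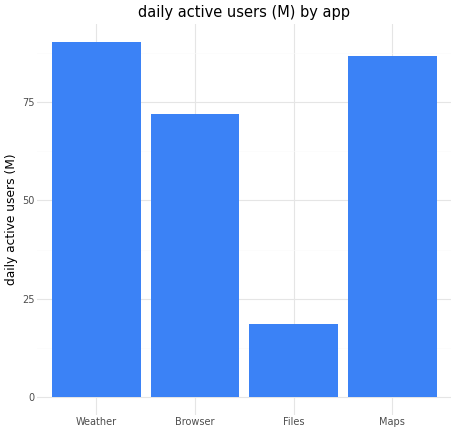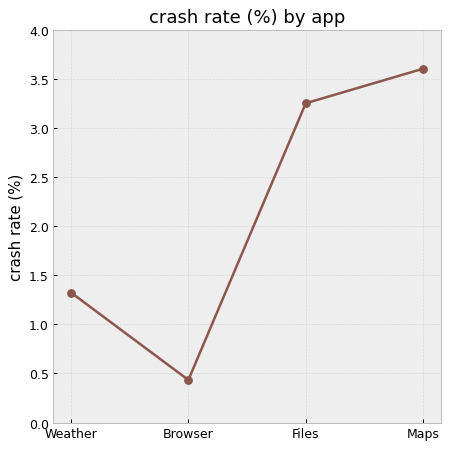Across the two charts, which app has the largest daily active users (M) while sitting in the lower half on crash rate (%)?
Weather

Chart 2 median crash rate (%) ≈ 2.5; below-median apps: Weather, Browser. Among those, Weather has the highest daily active users (M) (≈ 90).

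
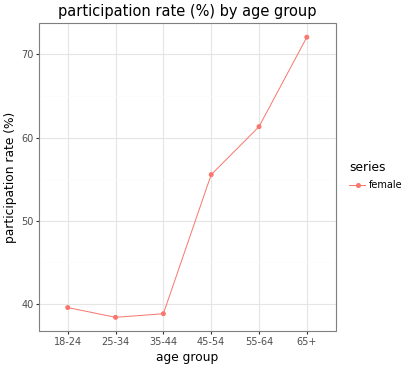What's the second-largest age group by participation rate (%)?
Top 3: 65+ ≈ 70, 55-64 ≈ 60, 45-54 ≈ 55.

55-64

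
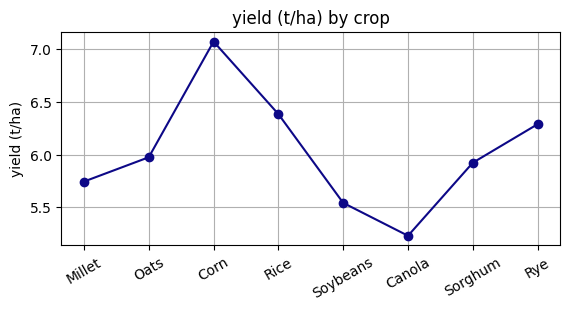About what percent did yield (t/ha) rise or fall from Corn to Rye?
Corn ≈ 7.0, Rye ≈ 6.2; (6.2 − 7.0) / 7.0 ≈ -11.4%.

≈ -11.4%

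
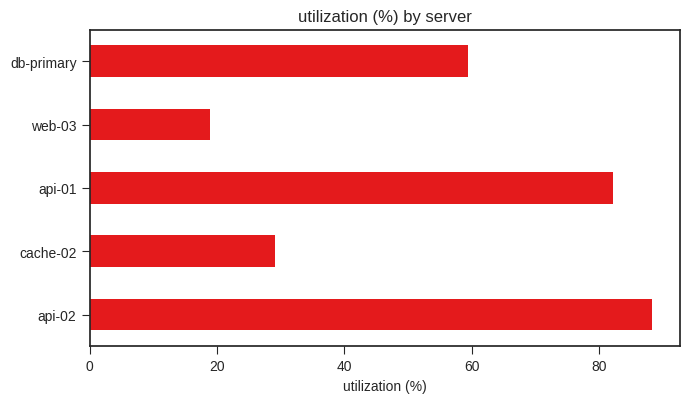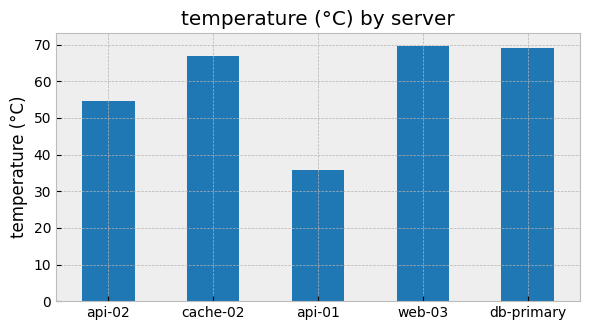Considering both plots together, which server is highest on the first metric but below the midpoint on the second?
api-02

Chart 2 median temperature (°C) ≈ 70; below-median servers: api-02, api-01. Among those, api-02 has the highest utilization (%) (≈ 90).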